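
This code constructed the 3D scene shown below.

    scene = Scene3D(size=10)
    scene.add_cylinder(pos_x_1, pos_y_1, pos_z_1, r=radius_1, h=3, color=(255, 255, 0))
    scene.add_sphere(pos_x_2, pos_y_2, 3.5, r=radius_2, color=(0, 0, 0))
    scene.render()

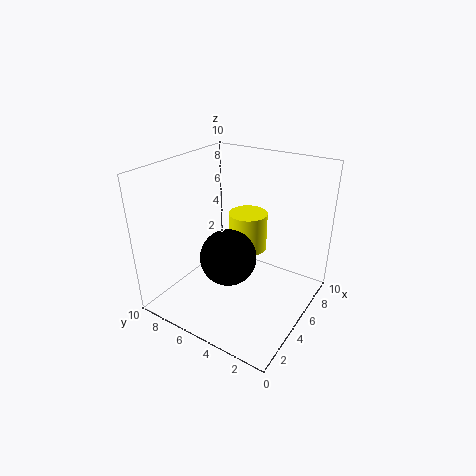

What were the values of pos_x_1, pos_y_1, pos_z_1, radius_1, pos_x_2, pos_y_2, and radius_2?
pos_x_1 = 8; pos_y_1 = 6; pos_z_1 = 2.5; radius_1 = 1.5; pos_x_2 = 4.5; pos_y_2 = 5.5; radius_2 = 2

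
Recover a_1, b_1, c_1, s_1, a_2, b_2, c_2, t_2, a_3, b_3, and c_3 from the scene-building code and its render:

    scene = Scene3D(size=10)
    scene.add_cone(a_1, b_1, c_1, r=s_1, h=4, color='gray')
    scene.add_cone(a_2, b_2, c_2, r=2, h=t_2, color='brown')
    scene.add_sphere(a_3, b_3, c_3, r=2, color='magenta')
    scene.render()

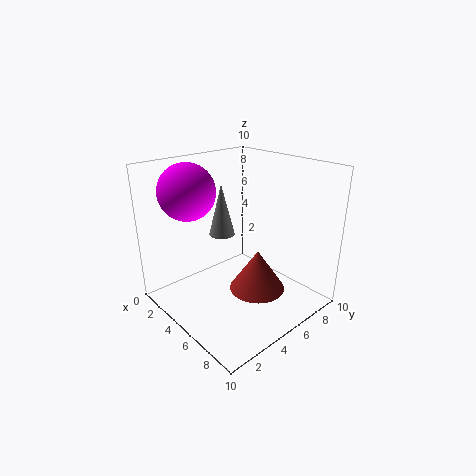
a_1 = 2
b_1 = 6
c_1 = 4
s_1 = 1
a_2 = 6
b_2 = 6
c_2 = 1
t_2 = 3
a_3 = 2
b_3 = 3
c_3 = 8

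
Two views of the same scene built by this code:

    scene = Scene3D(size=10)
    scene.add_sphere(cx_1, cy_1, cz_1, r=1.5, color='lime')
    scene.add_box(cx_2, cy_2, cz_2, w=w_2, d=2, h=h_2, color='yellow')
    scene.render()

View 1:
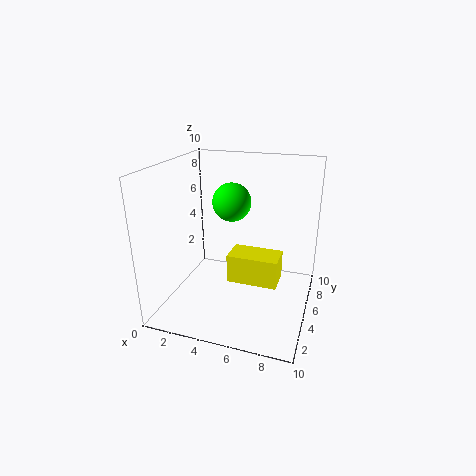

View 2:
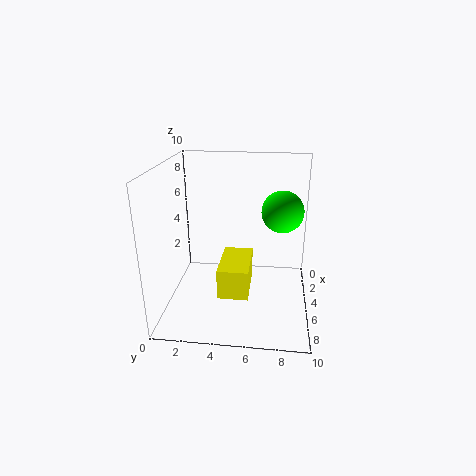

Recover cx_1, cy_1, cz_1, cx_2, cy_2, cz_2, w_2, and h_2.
cx_1 = 3.5, cy_1 = 8, cz_1 = 6.5, cx_2 = 4.5, cy_2 = 4, cz_2 = 2, w_2 = 3.5, h_2 = 2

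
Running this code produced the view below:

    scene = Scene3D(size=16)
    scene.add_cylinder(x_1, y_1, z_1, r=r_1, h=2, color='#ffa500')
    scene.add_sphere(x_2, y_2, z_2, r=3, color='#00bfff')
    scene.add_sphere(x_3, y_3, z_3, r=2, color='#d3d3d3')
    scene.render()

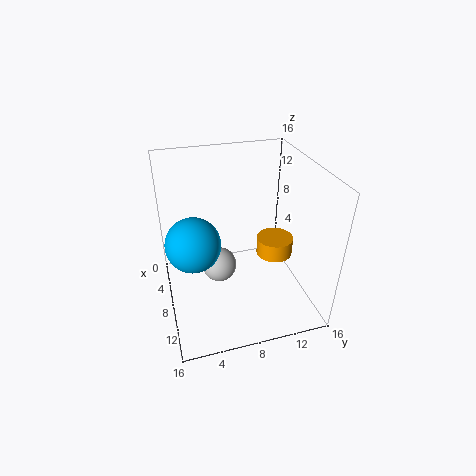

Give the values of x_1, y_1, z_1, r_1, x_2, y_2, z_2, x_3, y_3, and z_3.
x_1 = 9, y_1 = 12, z_1 = 6, r_1 = 2, x_2 = 8, y_2 = 3, z_2 = 8, x_3 = 7, y_3 = 6, z_3 = 4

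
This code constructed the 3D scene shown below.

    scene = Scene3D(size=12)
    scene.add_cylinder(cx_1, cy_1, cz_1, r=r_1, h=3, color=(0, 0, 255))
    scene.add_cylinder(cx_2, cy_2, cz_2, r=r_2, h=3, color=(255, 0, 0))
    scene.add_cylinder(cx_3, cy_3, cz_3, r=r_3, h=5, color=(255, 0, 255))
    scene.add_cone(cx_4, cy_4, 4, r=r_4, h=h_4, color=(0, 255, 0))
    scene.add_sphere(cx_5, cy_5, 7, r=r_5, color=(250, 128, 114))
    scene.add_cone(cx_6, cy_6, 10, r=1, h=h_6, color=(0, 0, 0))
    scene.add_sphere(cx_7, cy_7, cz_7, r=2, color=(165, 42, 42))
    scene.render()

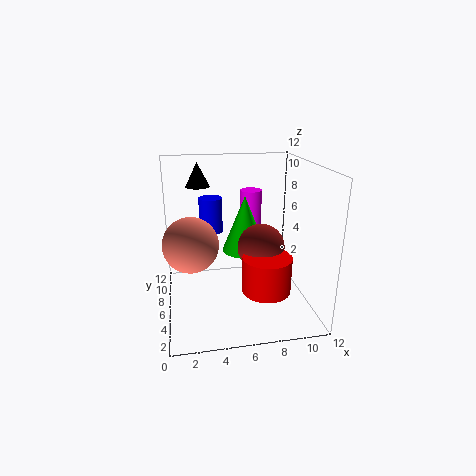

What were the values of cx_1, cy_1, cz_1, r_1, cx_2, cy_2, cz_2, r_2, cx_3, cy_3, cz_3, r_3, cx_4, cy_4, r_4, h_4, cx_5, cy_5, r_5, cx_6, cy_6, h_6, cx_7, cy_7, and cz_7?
cx_1 = 4; cy_1 = 8; cz_1 = 6; r_1 = 1; cx_2 = 8; cy_2 = 4; cz_2 = 2; r_2 = 2; cx_3 = 8; cy_3 = 10; cz_3 = 4; r_3 = 1; cx_4 = 7; cy_4 = 8; r_4 = 2; h_4 = 5; cx_5 = 2; cy_5 = 3; r_5 = 2; cx_6 = 3; cy_6 = 8; h_6 = 2; cx_7 = 8; cy_7 = 6; cz_7 = 5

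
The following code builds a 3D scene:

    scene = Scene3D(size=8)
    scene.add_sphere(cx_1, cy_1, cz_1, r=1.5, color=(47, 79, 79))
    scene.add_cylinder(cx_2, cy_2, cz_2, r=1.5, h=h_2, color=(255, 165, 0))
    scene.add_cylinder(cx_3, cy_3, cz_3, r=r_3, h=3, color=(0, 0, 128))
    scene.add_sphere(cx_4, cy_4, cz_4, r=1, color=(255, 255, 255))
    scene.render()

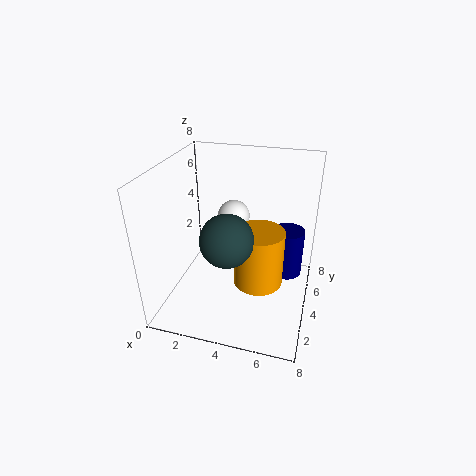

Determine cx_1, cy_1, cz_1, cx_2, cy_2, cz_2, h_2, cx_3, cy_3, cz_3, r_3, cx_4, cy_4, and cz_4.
cx_1 = 3.5
cy_1 = 3.5
cz_1 = 4
cx_2 = 5
cy_2 = 5
cz_2 = 0.5
h_2 = 3.5
cx_3 = 6.5
cy_3 = 6.5
cz_3 = 0.5
r_3 = 1
cx_4 = 3
cy_4 = 6.5
cz_4 = 4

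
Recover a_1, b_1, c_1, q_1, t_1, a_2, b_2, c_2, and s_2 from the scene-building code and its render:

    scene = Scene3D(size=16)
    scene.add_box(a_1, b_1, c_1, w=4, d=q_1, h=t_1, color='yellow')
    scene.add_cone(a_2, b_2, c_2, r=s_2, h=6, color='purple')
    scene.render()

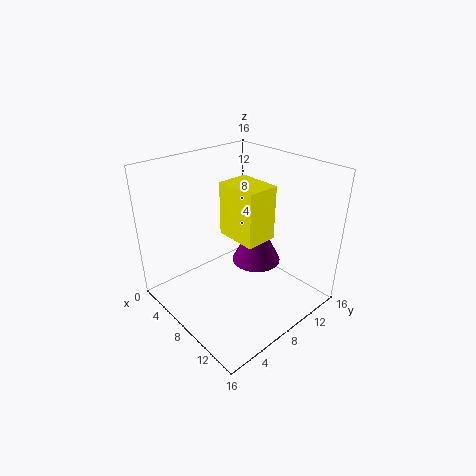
a_1 = 10; b_1 = 4; c_1 = 11; q_1 = 3; t_1 = 5; a_2 = 7; b_2 = 12; c_2 = 3; s_2 = 3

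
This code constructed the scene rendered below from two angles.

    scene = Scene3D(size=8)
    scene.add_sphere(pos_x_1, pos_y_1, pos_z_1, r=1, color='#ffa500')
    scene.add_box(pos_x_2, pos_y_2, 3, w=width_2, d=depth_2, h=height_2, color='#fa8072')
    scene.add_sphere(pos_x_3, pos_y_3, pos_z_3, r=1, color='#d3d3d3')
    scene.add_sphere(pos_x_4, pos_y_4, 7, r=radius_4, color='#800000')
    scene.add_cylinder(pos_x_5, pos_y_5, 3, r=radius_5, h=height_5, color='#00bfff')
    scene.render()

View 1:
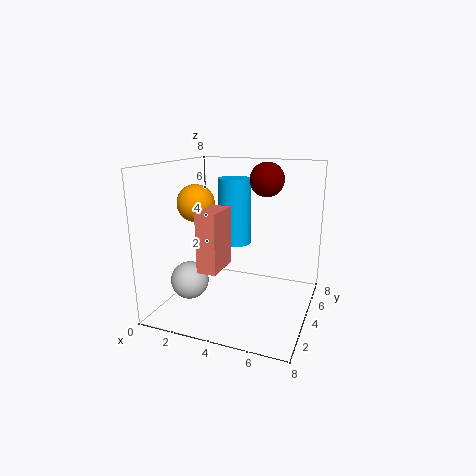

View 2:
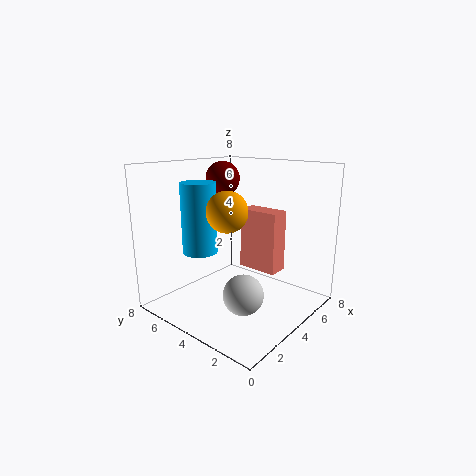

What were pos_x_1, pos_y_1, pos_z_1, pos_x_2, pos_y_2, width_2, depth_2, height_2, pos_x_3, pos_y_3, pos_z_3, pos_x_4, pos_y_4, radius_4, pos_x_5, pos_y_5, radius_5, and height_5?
pos_x_1 = 2, pos_y_1 = 3, pos_z_1 = 6, pos_x_2 = 3, pos_y_2 = 1, width_2 = 1, depth_2 = 2, height_2 = 3, pos_x_3 = 2, pos_y_3 = 2, pos_z_3 = 2, pos_x_4 = 5, pos_y_4 = 6, radius_4 = 1, pos_x_5 = 3, pos_y_5 = 6, radius_5 = 1, height_5 = 4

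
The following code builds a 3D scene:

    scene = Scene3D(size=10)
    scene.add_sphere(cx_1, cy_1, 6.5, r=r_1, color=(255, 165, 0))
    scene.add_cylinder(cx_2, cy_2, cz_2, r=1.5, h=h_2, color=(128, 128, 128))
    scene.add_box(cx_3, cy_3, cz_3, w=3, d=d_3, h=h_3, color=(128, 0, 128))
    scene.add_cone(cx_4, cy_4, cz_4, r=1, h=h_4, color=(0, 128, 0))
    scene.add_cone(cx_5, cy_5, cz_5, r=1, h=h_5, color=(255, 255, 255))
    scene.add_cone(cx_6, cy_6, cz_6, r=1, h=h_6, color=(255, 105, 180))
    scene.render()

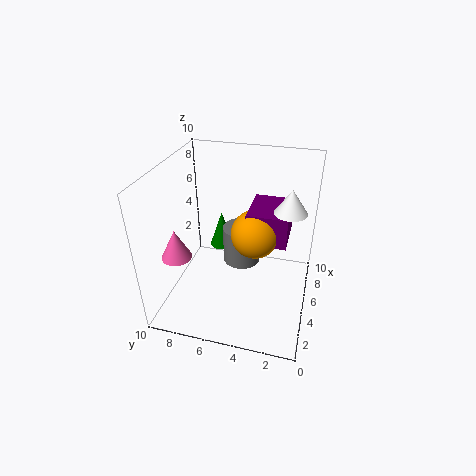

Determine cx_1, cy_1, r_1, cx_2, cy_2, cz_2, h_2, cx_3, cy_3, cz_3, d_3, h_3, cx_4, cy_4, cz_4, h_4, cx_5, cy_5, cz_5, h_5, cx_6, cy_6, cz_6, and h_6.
cx_1 = 3.5
cy_1 = 3.5
r_1 = 1.5
cx_2 = 8
cy_2 = 5.5
cz_2 = 1
h_2 = 3
cx_3 = 3
cy_3 = 1.5
cz_3 = 6
d_3 = 2.5
h_3 = 2
cx_4 = 9
cy_4 = 7.5
cz_4 = 1.5
h_4 = 3
cx_5 = 4
cy_5 = 1.5
cz_5 = 8
h_5 = 1.5
cx_6 = 2.5
cy_6 = 8.5
cz_6 = 4.5
h_6 = 2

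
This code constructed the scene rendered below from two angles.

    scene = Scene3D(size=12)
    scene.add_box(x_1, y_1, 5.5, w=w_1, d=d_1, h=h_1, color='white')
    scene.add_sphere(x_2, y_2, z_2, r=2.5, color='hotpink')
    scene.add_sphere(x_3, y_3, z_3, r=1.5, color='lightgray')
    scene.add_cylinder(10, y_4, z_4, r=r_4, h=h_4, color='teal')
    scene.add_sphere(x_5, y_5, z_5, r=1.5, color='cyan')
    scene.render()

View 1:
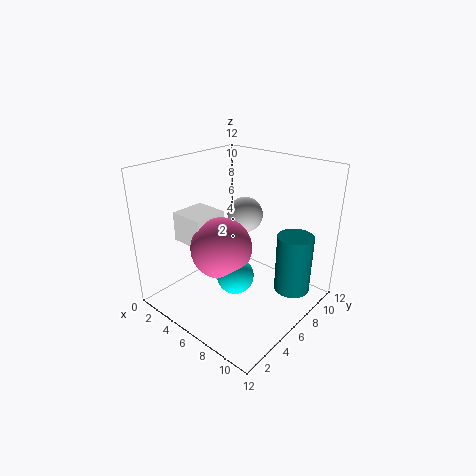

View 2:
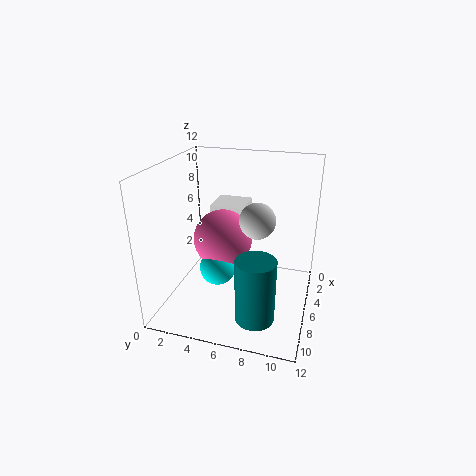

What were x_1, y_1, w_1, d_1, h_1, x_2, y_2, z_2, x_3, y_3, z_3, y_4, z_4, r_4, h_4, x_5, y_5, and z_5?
x_1 = 1.5
y_1 = 3
w_1 = 3
d_1 = 3
h_1 = 2.5
x_2 = 5.5
y_2 = 4.5
z_2 = 5.5
x_3 = 5.5
y_3 = 7.5
z_3 = 7.5
y_4 = 8.5
z_4 = 1.5
r_4 = 1.5
h_4 = 5
x_5 = 7
y_5 = 4.5
z_5 = 3.5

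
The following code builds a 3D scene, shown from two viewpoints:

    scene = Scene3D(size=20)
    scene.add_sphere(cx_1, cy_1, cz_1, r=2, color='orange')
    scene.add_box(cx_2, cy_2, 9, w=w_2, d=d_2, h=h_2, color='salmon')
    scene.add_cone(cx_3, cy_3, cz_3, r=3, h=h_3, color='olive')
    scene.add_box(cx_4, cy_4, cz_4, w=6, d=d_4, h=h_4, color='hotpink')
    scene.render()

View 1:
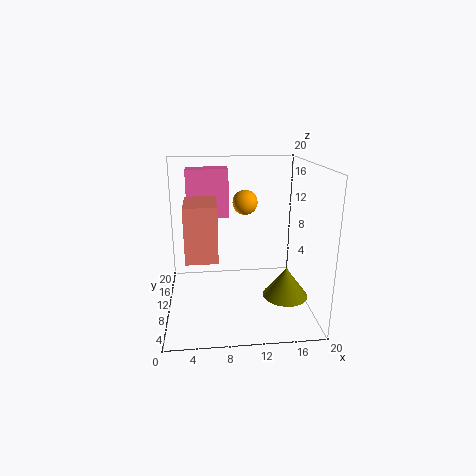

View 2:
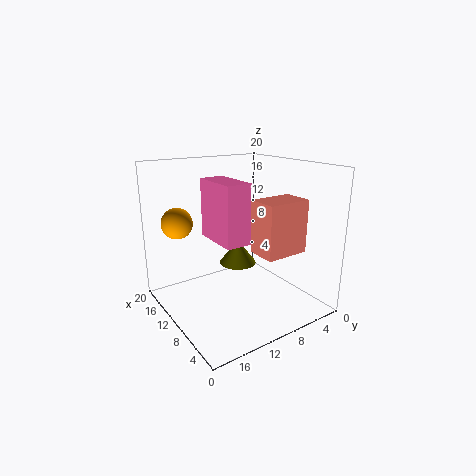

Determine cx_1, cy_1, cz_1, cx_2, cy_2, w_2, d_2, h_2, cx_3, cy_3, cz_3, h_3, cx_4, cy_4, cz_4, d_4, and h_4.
cx_1 = 12; cy_1 = 18; cz_1 = 13; cx_2 = 3; cy_2 = 4; w_2 = 4; d_2 = 6; h_2 = 7; cx_3 = 16; cy_3 = 6; cz_3 = 3; h_3 = 4; cx_4 = 3; cy_4 = 13; cz_4 = 12; d_4 = 3; h_4 = 7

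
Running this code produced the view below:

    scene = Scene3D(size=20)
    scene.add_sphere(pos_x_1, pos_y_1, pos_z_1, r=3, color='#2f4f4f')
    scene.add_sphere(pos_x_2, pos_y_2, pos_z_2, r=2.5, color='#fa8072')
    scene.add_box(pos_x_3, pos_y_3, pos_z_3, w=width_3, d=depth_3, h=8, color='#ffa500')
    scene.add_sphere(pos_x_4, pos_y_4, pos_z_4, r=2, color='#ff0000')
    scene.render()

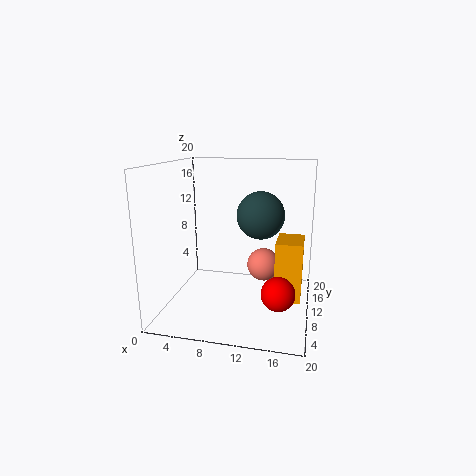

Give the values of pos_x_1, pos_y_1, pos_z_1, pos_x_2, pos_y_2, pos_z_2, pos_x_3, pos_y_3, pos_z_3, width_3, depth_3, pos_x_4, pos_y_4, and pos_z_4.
pos_x_1 = 13.5; pos_y_1 = 7.5; pos_z_1 = 14; pos_x_2 = 13; pos_y_2 = 14.5; pos_z_2 = 4.5; pos_x_3 = 15.5; pos_y_3 = 7; pos_z_3 = 2.5; width_3 = 3.5; depth_3 = 5; pos_x_4 = 16.5; pos_y_4 = 2.5; pos_z_4 = 6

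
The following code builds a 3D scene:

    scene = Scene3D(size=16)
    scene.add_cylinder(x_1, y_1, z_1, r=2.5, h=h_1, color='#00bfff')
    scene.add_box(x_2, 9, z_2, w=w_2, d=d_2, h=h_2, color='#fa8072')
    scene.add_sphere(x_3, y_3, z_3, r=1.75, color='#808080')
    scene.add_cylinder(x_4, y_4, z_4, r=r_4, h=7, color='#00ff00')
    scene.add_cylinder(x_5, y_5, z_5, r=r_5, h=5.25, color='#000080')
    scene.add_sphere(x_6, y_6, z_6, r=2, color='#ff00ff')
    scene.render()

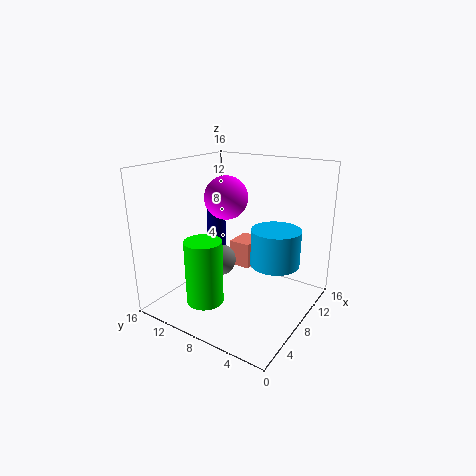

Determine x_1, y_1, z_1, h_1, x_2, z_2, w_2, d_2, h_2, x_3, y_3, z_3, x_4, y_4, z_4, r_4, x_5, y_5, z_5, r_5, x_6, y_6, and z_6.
x_1 = 7.25, y_1 = 3, z_1 = 6.5, h_1 = 3.75, x_2 = 11.75, z_2 = 2.25, w_2 = 3.5, d_2 = 2.75, h_2 = 3.25, x_3 = 6.25, y_3 = 9.25, z_3 = 5.75, x_4 = 3.75, y_4 = 9.5, z_4 = 1.75, r_4 = 2, x_5 = 6.75, y_5 = 10, z_5 = 7.25, r_5 = 1, x_6 = 3.75, y_6 = 6.5, z_6 = 13.75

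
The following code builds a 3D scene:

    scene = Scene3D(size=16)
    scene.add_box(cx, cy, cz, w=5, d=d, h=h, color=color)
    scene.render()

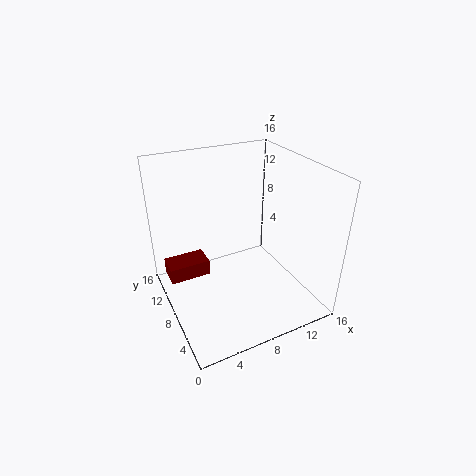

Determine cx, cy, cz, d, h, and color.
cx = 1, cy = 12, cz = 1, d = 3, h = 2, color = 'maroon'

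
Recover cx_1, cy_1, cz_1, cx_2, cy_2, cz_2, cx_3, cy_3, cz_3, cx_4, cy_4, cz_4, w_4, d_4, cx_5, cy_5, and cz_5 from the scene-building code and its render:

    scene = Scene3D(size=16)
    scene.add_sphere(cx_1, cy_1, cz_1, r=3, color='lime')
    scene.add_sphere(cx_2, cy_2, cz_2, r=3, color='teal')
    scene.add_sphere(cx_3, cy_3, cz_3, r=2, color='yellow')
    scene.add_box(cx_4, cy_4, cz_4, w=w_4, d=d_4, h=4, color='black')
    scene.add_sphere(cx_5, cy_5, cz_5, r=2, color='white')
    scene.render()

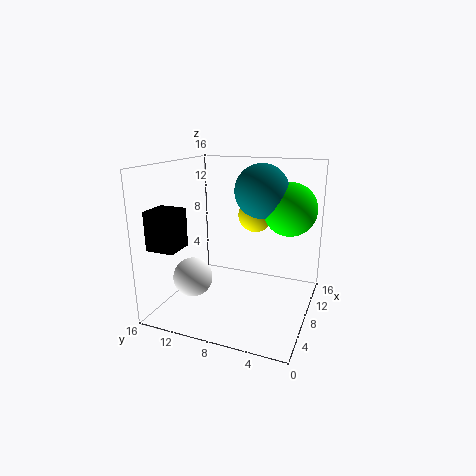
cx_1 = 11
cy_1 = 3
cz_1 = 11
cx_2 = 10
cy_2 = 6
cz_2 = 13
cx_3 = 11
cy_3 = 7
cz_3 = 10
cx_4 = 1
cy_4 = 12
cz_4 = 8
w_4 = 3
d_4 = 3
cx_5 = 3
cy_5 = 11
cz_5 = 5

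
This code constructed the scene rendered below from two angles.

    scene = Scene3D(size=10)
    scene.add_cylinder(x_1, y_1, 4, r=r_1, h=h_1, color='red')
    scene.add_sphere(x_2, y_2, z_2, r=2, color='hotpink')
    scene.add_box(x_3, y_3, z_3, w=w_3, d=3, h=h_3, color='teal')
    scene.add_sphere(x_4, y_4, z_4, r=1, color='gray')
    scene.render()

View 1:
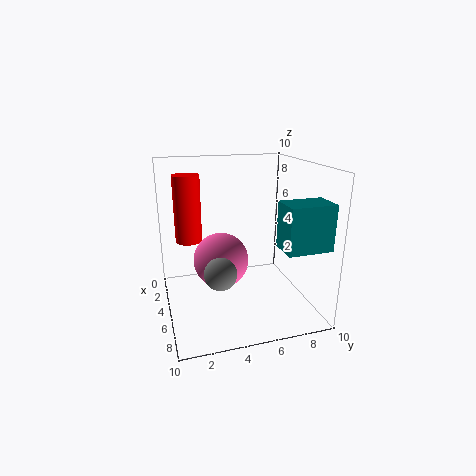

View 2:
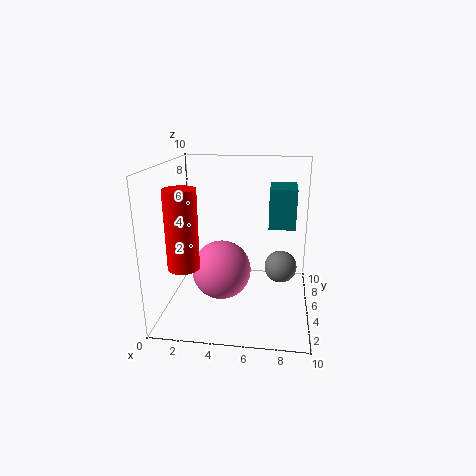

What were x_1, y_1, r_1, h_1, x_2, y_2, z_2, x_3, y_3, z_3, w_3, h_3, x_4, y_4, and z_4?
x_1 = 2
y_1 = 2
r_1 = 1
h_1 = 5
x_2 = 4
y_2 = 4
z_2 = 3
x_3 = 7
y_3 = 7
z_3 = 5
w_3 = 2
h_3 = 3
x_4 = 8
y_4 = 3
z_4 = 4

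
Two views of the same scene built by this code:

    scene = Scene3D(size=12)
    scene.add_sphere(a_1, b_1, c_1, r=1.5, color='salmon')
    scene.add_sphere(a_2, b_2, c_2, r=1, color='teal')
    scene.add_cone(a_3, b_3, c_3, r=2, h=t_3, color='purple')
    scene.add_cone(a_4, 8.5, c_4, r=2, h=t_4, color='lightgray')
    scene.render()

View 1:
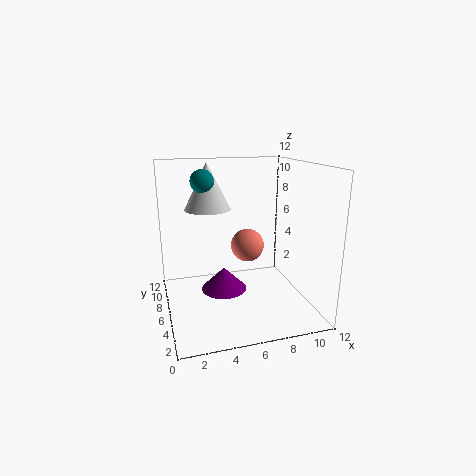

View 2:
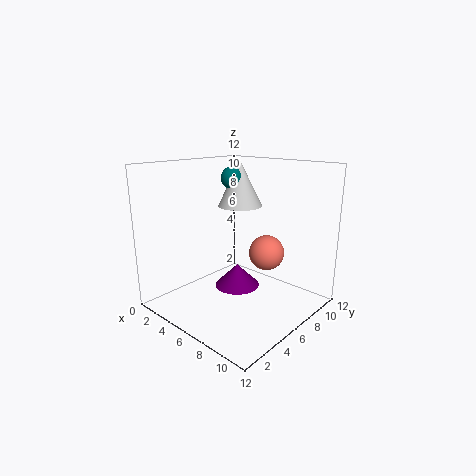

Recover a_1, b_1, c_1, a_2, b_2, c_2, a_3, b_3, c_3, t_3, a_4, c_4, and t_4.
a_1 = 7.5, b_1 = 8, c_1 = 4.5, a_2 = 3.5, b_2 = 8, c_2 = 10.5, a_3 = 5, b_3 = 7, c_3 = 1, t_3 = 2, a_4 = 4, c_4 = 8, t_4 = 4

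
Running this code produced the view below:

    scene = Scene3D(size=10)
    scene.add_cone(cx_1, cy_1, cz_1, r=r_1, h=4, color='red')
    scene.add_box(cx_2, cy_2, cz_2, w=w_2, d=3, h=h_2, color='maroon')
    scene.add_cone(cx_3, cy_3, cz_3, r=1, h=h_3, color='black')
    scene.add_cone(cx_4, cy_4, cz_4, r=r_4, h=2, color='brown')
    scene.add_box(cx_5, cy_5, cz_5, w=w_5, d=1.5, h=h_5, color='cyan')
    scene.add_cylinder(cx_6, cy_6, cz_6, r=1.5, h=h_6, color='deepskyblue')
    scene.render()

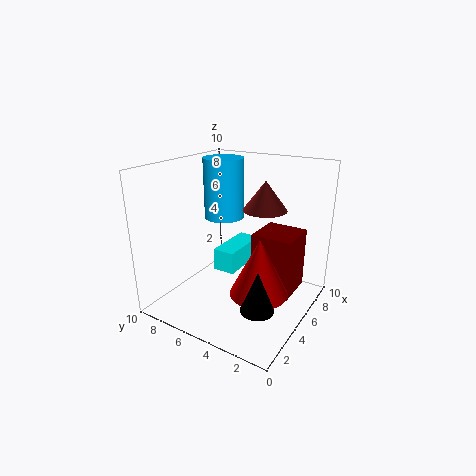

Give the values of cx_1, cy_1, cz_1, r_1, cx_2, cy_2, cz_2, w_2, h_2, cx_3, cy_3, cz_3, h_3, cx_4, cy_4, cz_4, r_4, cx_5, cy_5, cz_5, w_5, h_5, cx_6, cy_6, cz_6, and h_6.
cx_1 = 4.5, cy_1 = 3, cz_1 = 1.5, r_1 = 2, cx_2 = 6, cy_2 = 1.5, cz_2 = 0.5, w_2 = 3, h_2 = 4.5, cx_3 = 1.5, cy_3 = 1.5, cz_3 = 2.5, h_3 = 2.5, cx_4 = 6, cy_4 = 3.5, cz_4 = 7, r_4 = 1.5, cx_5 = 3.5, cy_5 = 4.5, cz_5 = 3, w_5 = 3.5, h_5 = 1.5, cx_6 = 7, cy_6 = 7.5, cz_6 = 5.5, h_6 = 4.5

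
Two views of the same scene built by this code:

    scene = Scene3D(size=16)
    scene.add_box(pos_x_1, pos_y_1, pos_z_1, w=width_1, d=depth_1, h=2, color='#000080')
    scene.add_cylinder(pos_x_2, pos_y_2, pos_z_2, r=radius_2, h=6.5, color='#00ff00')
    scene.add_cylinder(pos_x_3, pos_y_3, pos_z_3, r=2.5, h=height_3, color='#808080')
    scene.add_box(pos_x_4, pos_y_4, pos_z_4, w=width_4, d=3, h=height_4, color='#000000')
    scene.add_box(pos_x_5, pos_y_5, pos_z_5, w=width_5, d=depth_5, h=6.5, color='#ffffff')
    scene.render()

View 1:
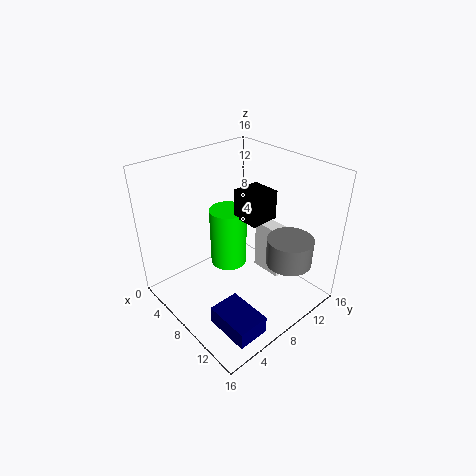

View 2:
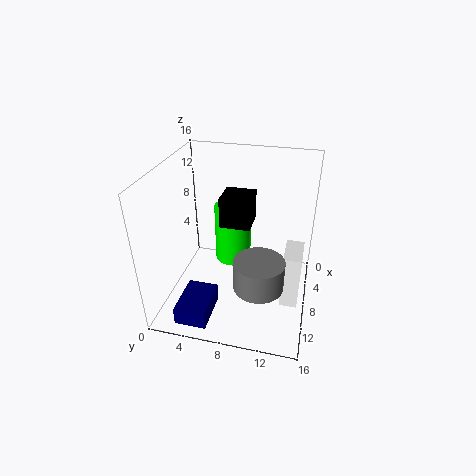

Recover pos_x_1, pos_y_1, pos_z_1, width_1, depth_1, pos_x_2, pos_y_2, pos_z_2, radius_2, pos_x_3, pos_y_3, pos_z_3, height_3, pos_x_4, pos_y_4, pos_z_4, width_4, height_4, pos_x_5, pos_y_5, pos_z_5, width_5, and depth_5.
pos_x_1 = 9.75; pos_y_1 = 2.5; pos_z_1 = 0.25; width_1 = 5; depth_1 = 3.5; pos_x_2 = 7.25; pos_y_2 = 7.25; pos_z_2 = 5; radius_2 = 2; pos_x_3 = 12.75; pos_y_3 = 11.25; pos_z_3 = 5.75; height_3 = 3; pos_x_4 = 8.5; pos_y_4 = 7; pos_z_4 = 11.25; width_4 = 3; height_4 = 3; pos_x_5 = 5.5; pos_y_5 = 13.25; pos_z_5 = 0.5; width_5 = 4; depth_5 = 2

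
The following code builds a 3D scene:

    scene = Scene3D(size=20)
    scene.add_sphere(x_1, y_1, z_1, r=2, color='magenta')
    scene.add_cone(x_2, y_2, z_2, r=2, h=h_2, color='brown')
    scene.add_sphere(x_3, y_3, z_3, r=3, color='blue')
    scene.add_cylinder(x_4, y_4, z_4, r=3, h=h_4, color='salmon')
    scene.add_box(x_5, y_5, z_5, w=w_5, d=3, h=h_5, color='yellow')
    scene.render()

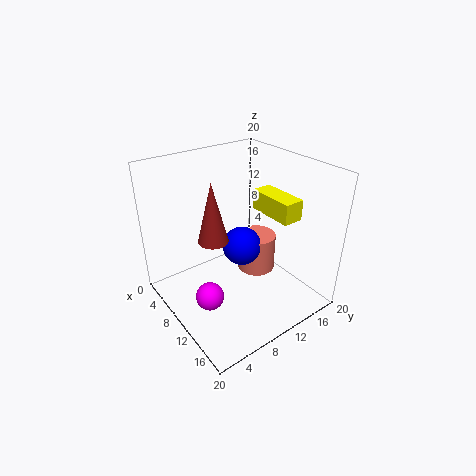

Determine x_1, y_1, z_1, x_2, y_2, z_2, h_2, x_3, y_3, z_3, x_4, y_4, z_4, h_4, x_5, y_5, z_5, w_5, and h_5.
x_1 = 10, y_1 = 5, z_1 = 2, x_2 = 10, y_2 = 6, z_2 = 11, h_2 = 8, x_3 = 7, y_3 = 13, z_3 = 6, x_4 = 7, y_4 = 16, z_4 = 1, h_4 = 6, x_5 = 7, y_5 = 15, z_5 = 12, w_5 = 7, h_5 = 3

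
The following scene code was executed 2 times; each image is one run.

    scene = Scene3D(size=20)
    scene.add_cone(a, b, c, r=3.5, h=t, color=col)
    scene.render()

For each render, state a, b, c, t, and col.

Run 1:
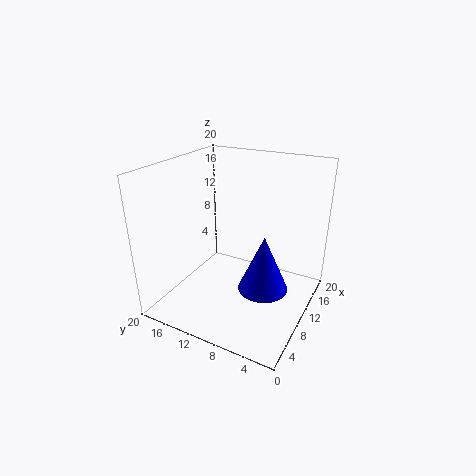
a = 10; b = 6; c = 3; t = 8; col = 'blue'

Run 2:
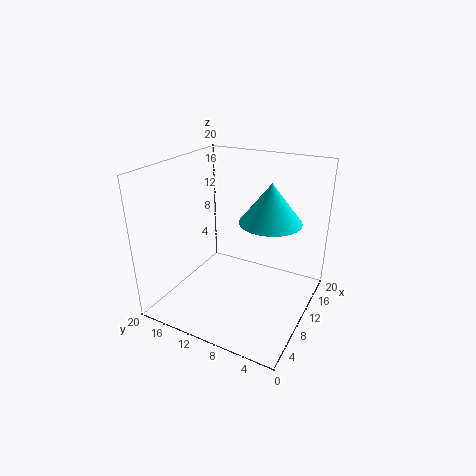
a = 5.5; b = 3.5; c = 15.5; t = 4.5; col = 'cyan'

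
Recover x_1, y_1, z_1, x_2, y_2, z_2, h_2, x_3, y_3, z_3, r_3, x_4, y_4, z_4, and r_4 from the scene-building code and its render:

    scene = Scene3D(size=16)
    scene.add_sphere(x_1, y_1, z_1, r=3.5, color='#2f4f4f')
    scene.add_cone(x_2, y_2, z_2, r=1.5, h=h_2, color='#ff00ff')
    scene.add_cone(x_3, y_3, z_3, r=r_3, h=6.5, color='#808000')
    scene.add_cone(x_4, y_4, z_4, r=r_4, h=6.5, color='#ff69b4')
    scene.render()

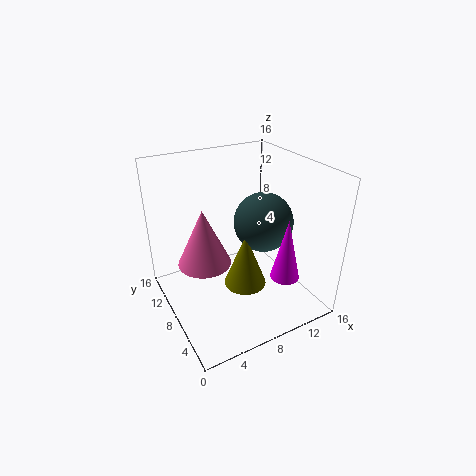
x_1 = 12
y_1 = 9
z_1 = 8.5
x_2 = 10.5
y_2 = 2.5
z_2 = 5.5
h_2 = 6.5
x_3 = 9
y_3 = 8
z_3 = 1.5
r_3 = 2.5
x_4 = 4.5
y_4 = 9.5
z_4 = 5
r_4 = 3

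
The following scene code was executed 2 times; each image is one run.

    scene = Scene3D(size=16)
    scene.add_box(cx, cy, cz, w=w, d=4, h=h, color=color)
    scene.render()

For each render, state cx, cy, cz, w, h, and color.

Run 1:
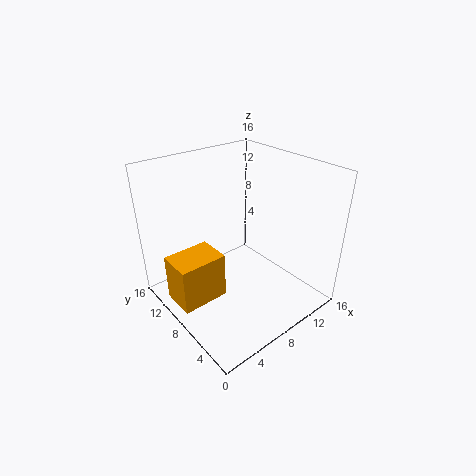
cx = 1; cy = 8.5; cz = 0.5; w = 5.5; h = 5.5; color = 'orange'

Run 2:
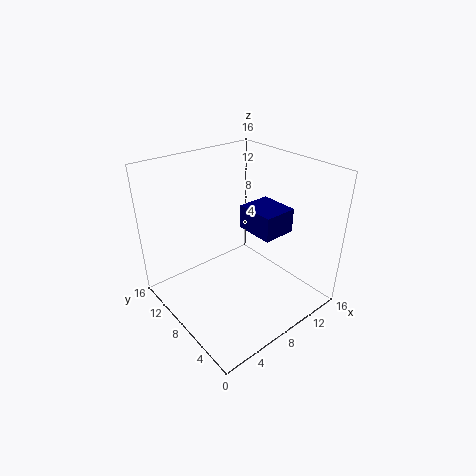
cx = 7.5; cy = 3; cz = 10; w = 3.5; h = 2.5; color = 'navy'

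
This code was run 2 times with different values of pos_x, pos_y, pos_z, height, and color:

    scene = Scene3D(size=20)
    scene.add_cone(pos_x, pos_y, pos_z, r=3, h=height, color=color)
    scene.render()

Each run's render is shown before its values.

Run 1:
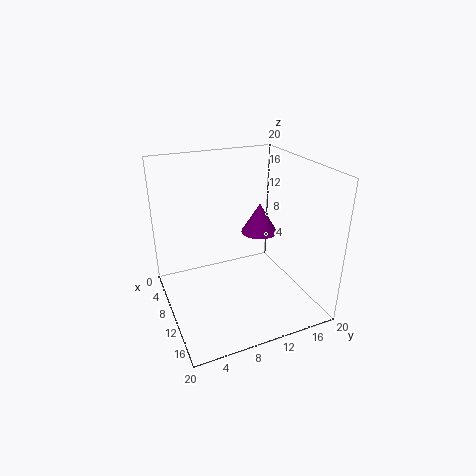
pos_x = 3; pos_y = 17; pos_z = 6.5; height = 5; color = 'purple'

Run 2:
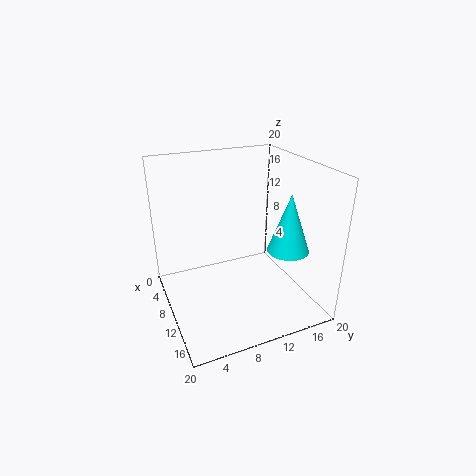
pos_x = 12; pos_y = 17; pos_z = 7.5; height = 8.5; color = 'cyan'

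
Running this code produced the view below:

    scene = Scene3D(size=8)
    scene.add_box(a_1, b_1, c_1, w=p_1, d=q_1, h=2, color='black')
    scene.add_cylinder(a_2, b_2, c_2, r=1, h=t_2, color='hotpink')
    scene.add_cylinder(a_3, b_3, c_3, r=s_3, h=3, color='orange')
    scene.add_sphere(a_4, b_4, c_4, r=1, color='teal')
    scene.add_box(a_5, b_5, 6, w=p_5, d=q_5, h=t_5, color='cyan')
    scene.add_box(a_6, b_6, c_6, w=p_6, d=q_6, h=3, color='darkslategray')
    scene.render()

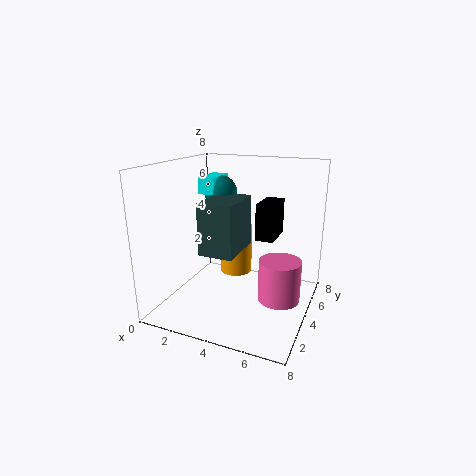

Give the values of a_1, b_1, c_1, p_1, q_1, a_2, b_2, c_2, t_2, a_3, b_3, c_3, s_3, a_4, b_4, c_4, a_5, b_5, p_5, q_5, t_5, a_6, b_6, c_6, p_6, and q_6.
a_1 = 5
b_1 = 4
c_1 = 4
p_1 = 1
q_1 = 2
a_2 = 7
b_2 = 2
c_2 = 2
t_2 = 2
a_3 = 3
b_3 = 6
c_3 = 1
s_3 = 1
a_4 = 2
b_4 = 6
c_4 = 6
a_5 = 1
b_5 = 5
p_5 = 1
q_5 = 2
t_5 = 1
a_6 = 2
b_6 = 3
c_6 = 3
p_6 = 2
q_6 = 3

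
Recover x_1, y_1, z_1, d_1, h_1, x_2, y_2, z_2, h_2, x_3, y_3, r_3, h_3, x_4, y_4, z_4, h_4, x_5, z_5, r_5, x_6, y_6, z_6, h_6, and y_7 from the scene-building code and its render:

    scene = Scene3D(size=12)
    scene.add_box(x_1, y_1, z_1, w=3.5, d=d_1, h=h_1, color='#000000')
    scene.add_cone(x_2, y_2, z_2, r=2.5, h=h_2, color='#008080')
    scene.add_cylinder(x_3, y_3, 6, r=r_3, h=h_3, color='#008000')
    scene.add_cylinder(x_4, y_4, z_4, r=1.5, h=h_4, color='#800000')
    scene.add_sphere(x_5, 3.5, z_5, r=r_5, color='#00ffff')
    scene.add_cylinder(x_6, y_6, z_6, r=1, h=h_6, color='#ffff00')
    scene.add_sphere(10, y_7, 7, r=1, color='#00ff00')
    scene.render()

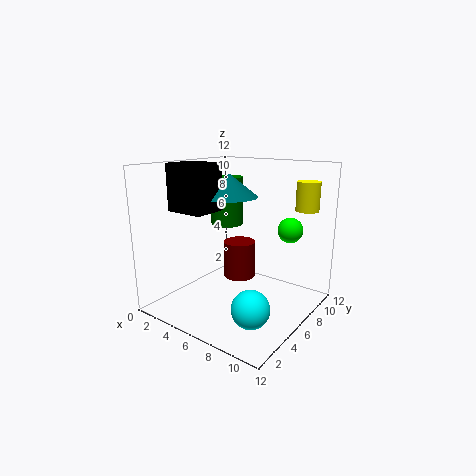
x_1 = 0.5; y_1 = 3.5; z_1 = 8; d_1 = 3; h_1 = 4; x_2 = 4; y_2 = 7.5; z_2 = 9; h_2 = 2; x_3 = 2.5; y_3 = 9; r_3 = 1.5; h_3 = 4.5; x_4 = 4; y_4 = 9; z_4 = 1; h_4 = 3.5; x_5 = 9; z_5 = 1.5; r_5 = 1.5; x_6 = 10; y_6 = 10.5; z_6 = 8; h_6 = 2.5; y_7 = 7.5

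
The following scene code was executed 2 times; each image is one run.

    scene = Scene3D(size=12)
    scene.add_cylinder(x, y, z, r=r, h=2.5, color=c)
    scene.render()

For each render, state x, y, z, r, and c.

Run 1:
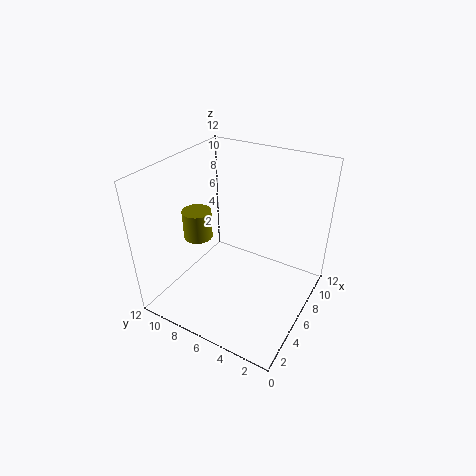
x = 5.5; y = 9.75; z = 5.25; r = 1.25; c = 'olive'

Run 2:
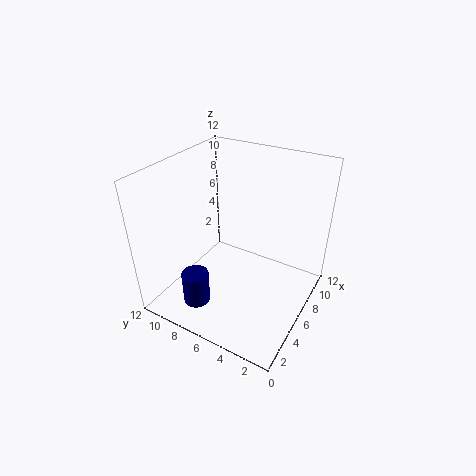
x = 1; y = 6.75; z = 3; r = 1; c = 'navy'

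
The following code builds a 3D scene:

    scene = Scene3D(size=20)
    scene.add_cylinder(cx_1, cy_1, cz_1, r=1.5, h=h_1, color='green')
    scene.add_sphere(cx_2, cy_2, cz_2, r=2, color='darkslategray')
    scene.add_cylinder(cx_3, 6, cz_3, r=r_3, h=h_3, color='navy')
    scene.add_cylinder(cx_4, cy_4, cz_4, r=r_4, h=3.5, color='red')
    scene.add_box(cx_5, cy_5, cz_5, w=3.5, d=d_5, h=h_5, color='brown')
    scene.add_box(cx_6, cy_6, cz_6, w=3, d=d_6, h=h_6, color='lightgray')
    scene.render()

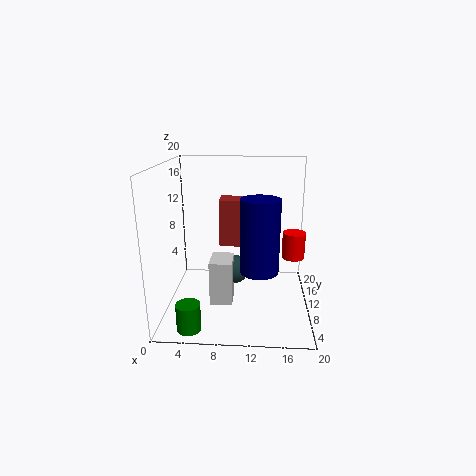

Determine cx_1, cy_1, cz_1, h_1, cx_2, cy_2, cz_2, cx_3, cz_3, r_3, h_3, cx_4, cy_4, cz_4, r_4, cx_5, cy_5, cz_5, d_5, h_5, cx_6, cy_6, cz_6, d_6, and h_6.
cx_1 = 4.5, cy_1 = 1.5, cz_1 = 1, h_1 = 3.5, cx_2 = 9.5, cy_2 = 9.5, cz_2 = 5.5, cx_3 = 13, cz_3 = 7, r_3 = 2.5, h_3 = 9.5, cx_4 = 17.5, cy_4 = 8.5, cz_4 = 8, r_4 = 1.5, cx_5 = 7, cy_5 = 13, cz_5 = 7.5, d_5 = 3.5, h_5 = 7, cx_6 = 6.5, cy_6 = 5.5, cz_6 = 2, d_6 = 4, h_6 = 6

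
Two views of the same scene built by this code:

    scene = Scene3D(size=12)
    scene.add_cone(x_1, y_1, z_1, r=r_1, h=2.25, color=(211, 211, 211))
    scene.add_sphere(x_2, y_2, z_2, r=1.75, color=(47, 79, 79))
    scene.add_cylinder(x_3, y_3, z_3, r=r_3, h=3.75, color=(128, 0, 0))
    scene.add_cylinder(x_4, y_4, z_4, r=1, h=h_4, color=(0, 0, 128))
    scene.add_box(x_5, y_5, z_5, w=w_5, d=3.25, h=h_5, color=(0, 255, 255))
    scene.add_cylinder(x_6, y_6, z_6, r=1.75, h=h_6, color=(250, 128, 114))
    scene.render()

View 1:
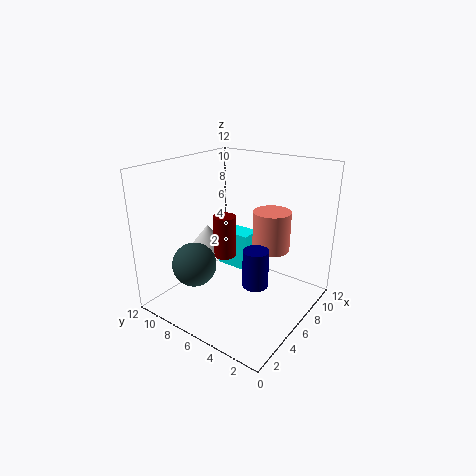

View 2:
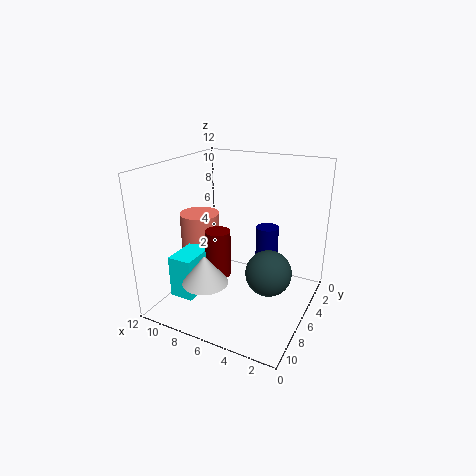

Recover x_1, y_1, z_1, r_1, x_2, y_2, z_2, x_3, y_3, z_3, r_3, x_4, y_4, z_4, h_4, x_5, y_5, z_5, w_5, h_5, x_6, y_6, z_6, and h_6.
x_1 = 6.75
y_1 = 10
z_1 = 3.75
r_1 = 1.75
x_2 = 2.5
y_2 = 7.75
z_2 = 4.5
x_3 = 6.75
y_3 = 8
z_3 = 3.5
r_3 = 1
x_4 = 4.5
y_4 = 3.25
z_4 = 3.25
h_4 = 3
x_5 = 8.25
y_5 = 6.75
z_5 = 1.5
w_5 = 2
h_5 = 3.5
x_6 = 10.25
y_6 = 5.25
z_6 = 3.5
h_6 = 3.75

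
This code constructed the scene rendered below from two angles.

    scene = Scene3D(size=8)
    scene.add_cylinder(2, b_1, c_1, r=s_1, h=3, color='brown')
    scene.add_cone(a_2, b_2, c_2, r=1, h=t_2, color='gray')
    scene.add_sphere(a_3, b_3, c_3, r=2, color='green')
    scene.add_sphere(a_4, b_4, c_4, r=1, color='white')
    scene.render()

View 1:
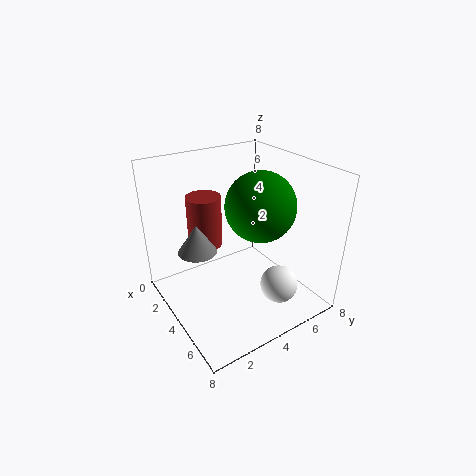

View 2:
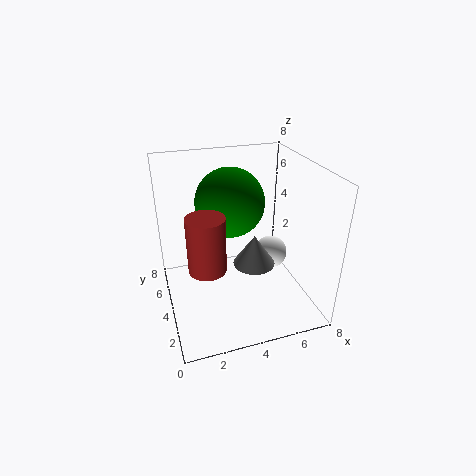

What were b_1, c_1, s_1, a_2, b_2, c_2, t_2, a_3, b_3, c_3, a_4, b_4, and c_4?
b_1 = 3; c_1 = 3; s_1 = 1; a_2 = 4; b_2 = 1.5; c_2 = 4; t_2 = 1.5; a_3 = 4; b_3 = 5.5; c_3 = 5.5; a_4 = 6.5; b_4 = 5; c_4 = 2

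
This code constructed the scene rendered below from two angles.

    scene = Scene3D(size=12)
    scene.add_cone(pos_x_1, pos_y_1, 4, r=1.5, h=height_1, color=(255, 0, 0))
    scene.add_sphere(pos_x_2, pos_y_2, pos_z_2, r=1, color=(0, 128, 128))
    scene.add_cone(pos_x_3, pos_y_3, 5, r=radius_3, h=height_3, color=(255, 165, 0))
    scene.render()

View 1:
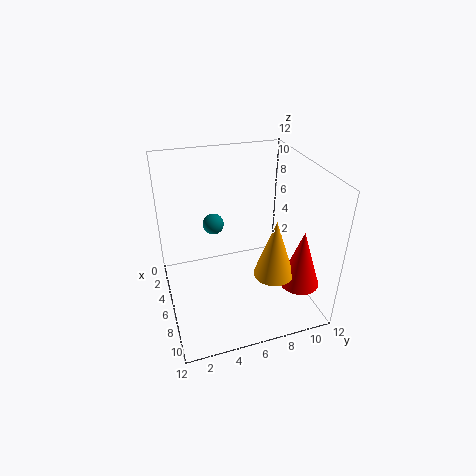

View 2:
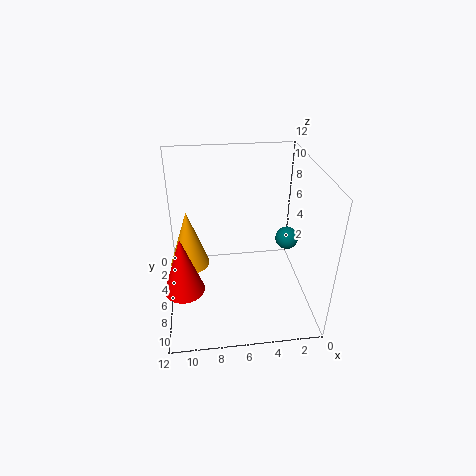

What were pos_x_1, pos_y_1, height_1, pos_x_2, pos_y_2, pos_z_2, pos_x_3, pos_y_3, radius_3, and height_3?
pos_x_1 = 10.5, pos_y_1 = 9.5, height_1 = 4.5, pos_x_2 = 1.5, pos_y_2 = 5, pos_z_2 = 5, pos_x_3 = 10, pos_y_3 = 7.5, radius_3 = 1.5, height_3 = 4.5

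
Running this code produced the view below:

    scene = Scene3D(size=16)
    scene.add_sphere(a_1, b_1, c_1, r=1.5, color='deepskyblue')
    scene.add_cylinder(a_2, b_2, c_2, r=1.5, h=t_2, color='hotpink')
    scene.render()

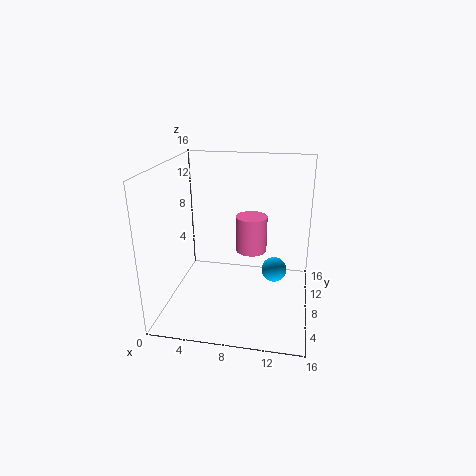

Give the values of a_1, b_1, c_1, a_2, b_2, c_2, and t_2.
a_1 = 12, b_1 = 10.5, c_1 = 3, a_2 = 10, b_2 = 4.5, c_2 = 8.5, t_2 = 3.5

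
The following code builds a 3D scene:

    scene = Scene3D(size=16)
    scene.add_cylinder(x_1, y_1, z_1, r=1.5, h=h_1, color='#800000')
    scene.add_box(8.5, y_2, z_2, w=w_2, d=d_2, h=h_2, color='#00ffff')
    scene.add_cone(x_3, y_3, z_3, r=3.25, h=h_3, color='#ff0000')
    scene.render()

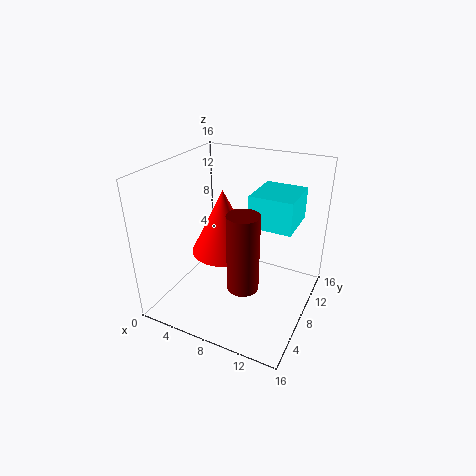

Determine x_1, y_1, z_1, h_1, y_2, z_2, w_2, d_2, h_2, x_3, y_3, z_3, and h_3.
x_1 = 11.25
y_1 = 2.5
z_1 = 6.25
h_1 = 7.5
y_2 = 9.5
z_2 = 8.75
w_2 = 5
d_2 = 5.5
h_2 = 3.75
x_3 = 7.75
y_3 = 5.25
z_3 = 8
h_3 = 6.5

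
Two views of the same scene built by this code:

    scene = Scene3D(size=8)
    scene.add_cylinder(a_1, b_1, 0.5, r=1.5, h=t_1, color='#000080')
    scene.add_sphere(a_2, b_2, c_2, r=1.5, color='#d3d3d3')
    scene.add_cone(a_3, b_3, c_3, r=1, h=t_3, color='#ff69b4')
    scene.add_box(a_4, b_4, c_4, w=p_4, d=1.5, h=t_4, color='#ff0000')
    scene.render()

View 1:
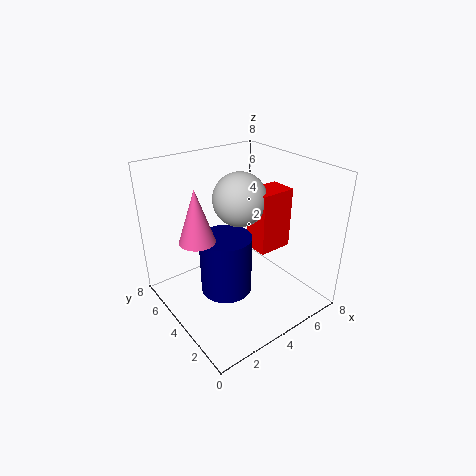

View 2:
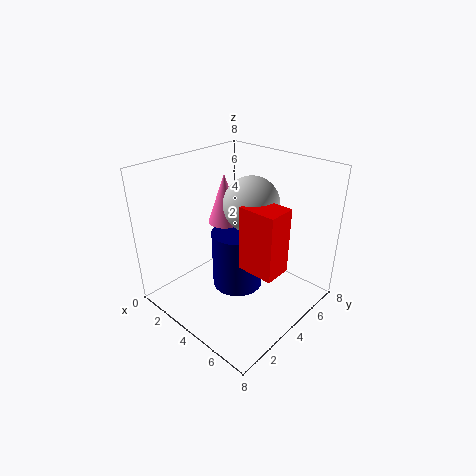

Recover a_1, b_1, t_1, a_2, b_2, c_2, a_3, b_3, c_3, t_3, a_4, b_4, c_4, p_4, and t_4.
a_1 = 3.5; b_1 = 4.5; t_1 = 3.5; a_2 = 4.5; b_2 = 4.5; c_2 = 6; a_3 = 2; b_3 = 5; c_3 = 4; t_3 = 3; a_4 = 5; b_4 = 3; c_4 = 3; p_4 = 2; t_4 = 3.5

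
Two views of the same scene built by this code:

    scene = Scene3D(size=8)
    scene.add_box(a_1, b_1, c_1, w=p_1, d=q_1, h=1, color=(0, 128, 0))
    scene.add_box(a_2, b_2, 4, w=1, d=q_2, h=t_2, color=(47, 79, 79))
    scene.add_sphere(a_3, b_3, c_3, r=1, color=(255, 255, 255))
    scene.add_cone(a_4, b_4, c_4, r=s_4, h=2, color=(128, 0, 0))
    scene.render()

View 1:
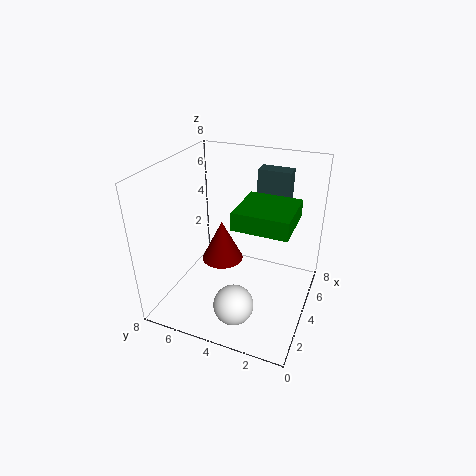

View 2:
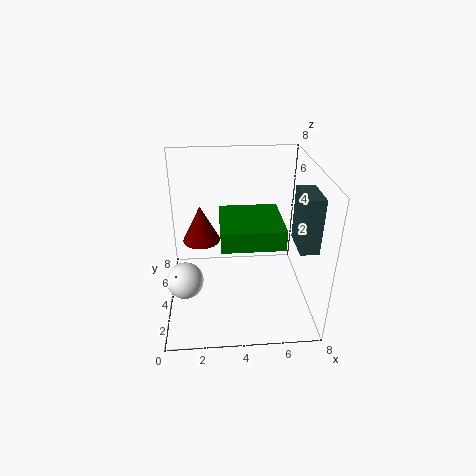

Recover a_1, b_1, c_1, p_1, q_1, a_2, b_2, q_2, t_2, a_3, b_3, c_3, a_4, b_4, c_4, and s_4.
a_1 = 3; b_1 = 1; c_1 = 5; p_1 = 3; q_1 = 3; a_2 = 7; b_2 = 2; q_2 = 2; t_2 = 3; a_3 = 1; b_3 = 3; c_3 = 2; a_4 = 2; b_4 = 4; c_4 = 4; s_4 = 1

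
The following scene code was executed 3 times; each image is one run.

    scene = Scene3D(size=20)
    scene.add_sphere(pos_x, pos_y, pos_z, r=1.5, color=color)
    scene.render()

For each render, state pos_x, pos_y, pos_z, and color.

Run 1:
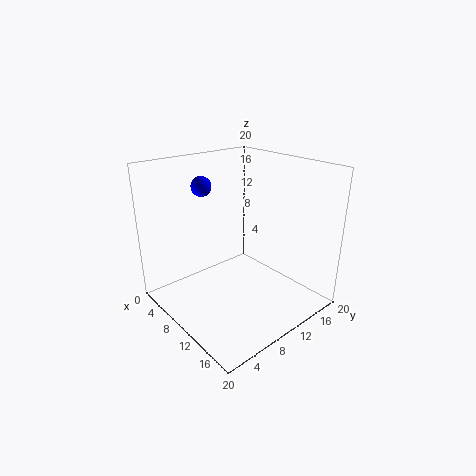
pos_x = 3; pos_y = 9; pos_z = 16; color = 'blue'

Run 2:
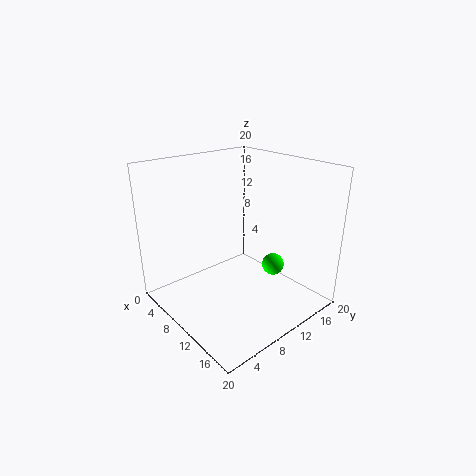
pos_x = 14; pos_y = 13; pos_z = 6.5; color = 'lime'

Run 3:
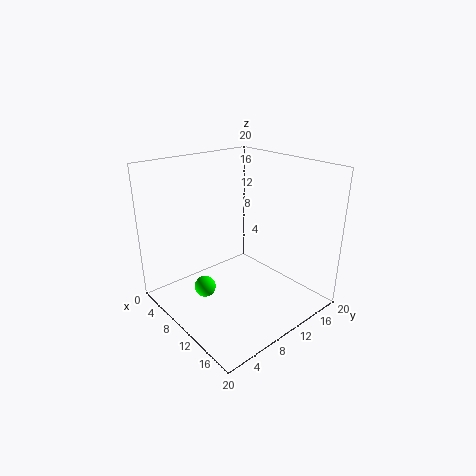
pos_x = 8; pos_y = 5.5; pos_z = 3; color = 'lime'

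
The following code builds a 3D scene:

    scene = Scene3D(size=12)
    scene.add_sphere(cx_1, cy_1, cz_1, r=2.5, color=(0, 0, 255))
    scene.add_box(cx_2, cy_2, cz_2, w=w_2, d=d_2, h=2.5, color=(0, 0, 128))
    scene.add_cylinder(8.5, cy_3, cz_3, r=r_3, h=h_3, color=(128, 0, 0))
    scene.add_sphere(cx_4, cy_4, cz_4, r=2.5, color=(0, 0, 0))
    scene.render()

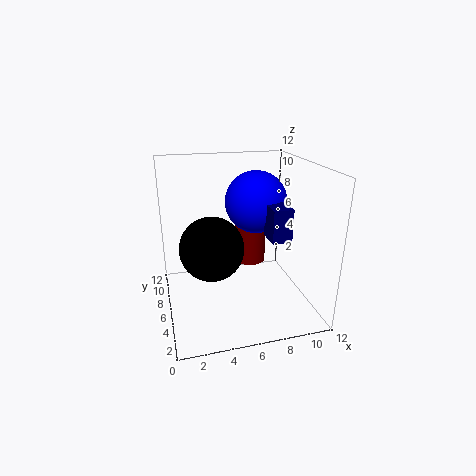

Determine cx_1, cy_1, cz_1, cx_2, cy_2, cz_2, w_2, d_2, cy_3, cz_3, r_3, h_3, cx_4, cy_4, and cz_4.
cx_1 = 7.5; cy_1 = 6; cz_1 = 9; cx_2 = 7.5; cy_2 = 2; cz_2 = 7; w_2 = 1.5; d_2 = 2; cy_3 = 10.5; cz_3 = 1.5; r_3 = 1.5; h_3 = 5; cx_4 = 3.5; cy_4 = 4.5; cz_4 = 6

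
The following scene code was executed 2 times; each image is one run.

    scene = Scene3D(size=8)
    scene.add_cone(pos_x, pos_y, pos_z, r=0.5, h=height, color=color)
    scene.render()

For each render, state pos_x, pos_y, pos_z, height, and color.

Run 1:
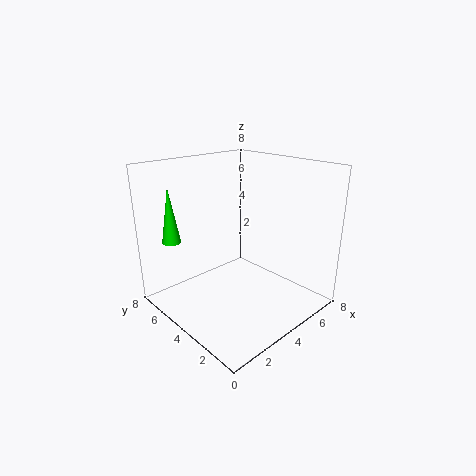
pos_x = 1
pos_y = 6
pos_z = 4
height = 3
color = 'lime'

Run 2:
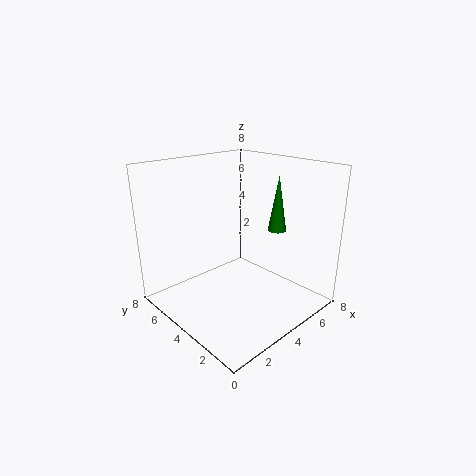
pos_x = 5.5
pos_y = 2.5
pos_z = 4.5
height = 3
color = 'green'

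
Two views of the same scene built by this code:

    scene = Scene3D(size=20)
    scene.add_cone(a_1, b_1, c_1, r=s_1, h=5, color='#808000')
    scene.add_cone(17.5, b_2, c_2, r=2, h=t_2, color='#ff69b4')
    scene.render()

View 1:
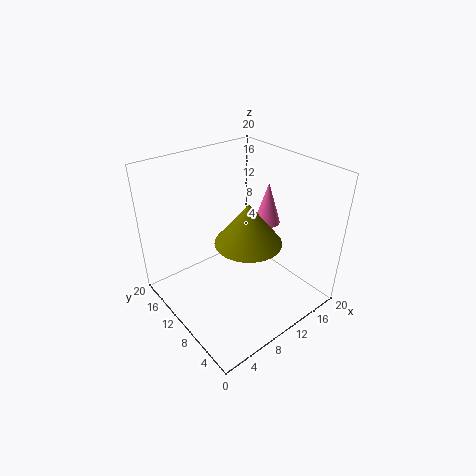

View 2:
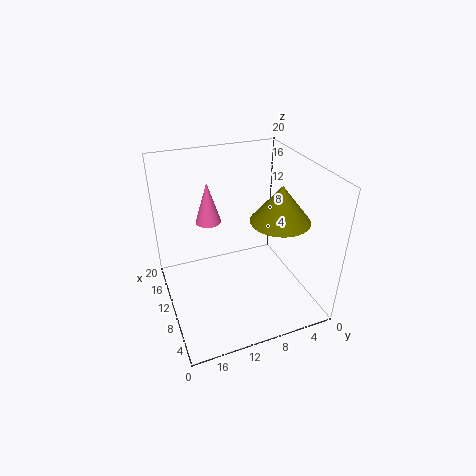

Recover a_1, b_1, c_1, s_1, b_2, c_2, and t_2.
a_1 = 7.5
b_1 = 5
c_1 = 13
s_1 = 4
b_2 = 12
c_2 = 9
t_2 = 6.5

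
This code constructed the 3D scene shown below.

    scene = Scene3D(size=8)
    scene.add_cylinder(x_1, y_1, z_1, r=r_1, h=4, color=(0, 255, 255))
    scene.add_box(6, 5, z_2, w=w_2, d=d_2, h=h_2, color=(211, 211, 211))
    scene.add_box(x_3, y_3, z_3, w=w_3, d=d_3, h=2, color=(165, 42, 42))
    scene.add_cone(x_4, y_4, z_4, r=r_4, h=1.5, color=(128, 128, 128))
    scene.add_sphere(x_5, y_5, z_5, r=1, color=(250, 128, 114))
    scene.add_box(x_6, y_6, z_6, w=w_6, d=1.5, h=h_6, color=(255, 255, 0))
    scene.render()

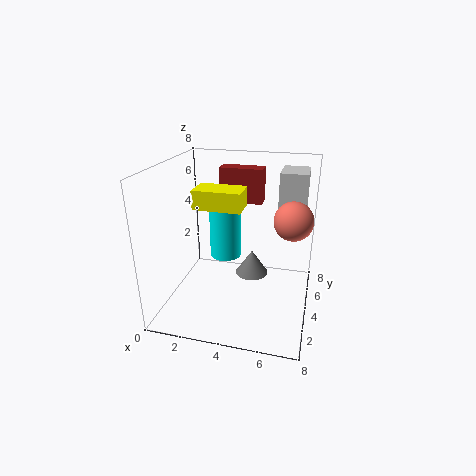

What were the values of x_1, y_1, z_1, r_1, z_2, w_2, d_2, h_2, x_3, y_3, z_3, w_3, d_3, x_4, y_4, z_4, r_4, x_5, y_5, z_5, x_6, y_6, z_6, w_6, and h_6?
x_1 = 2.5; y_1 = 6.5; z_1 = 1.5; r_1 = 1; z_2 = 4.5; w_2 = 1.5; d_2 = 2; h_2 = 3; x_3 = 2.5; y_3 = 5.5; z_3 = 5.5; w_3 = 2.5; d_3 = 1; x_4 = 4.5; y_4 = 5.5; z_4 = 1; r_4 = 1; x_5 = 7; y_5 = 3.5; z_5 = 5.5; x_6 = 2; y_6 = 2.5; z_6 = 6; w_6 = 2.5; h_6 = 1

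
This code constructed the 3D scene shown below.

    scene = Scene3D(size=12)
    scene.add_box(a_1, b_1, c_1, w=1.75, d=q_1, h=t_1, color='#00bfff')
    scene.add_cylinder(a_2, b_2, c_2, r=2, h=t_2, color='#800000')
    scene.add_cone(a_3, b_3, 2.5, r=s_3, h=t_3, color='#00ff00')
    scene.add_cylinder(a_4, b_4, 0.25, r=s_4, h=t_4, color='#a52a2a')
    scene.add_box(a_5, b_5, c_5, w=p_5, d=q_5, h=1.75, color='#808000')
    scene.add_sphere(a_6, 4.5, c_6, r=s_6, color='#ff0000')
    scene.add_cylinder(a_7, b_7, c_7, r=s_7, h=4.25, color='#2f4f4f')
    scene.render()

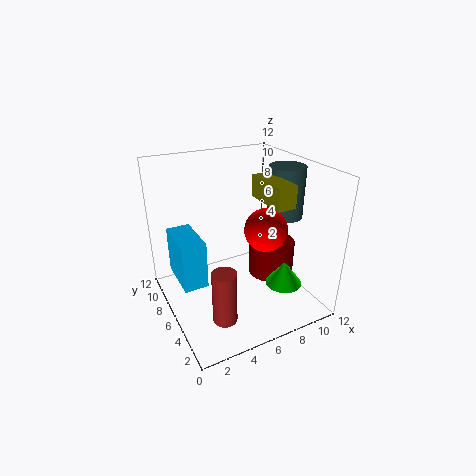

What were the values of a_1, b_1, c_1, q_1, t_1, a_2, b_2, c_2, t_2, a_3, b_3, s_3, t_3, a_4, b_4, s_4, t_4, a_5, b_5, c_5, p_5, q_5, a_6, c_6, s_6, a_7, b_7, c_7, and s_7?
a_1 = 0.25, b_1 = 3, c_1 = 4.5, q_1 = 3.5, t_1 = 3.5, a_2 = 9.25, b_2 = 5.75, c_2 = 2, t_2 = 3, a_3 = 8.75, b_3 = 3, s_3 = 1.5, t_3 = 2, a_4 = 3.5, b_4 = 3.5, s_4 = 1, t_4 = 4.5, a_5 = 7.25, b_5 = 2.25, c_5 = 9.5, p_5 = 1.5, q_5 = 3.75, a_6 = 7.75, c_6 = 7, s_6 = 1.75, a_7 = 10, b_7 = 5.25, c_7 = 7.5, s_7 = 1.5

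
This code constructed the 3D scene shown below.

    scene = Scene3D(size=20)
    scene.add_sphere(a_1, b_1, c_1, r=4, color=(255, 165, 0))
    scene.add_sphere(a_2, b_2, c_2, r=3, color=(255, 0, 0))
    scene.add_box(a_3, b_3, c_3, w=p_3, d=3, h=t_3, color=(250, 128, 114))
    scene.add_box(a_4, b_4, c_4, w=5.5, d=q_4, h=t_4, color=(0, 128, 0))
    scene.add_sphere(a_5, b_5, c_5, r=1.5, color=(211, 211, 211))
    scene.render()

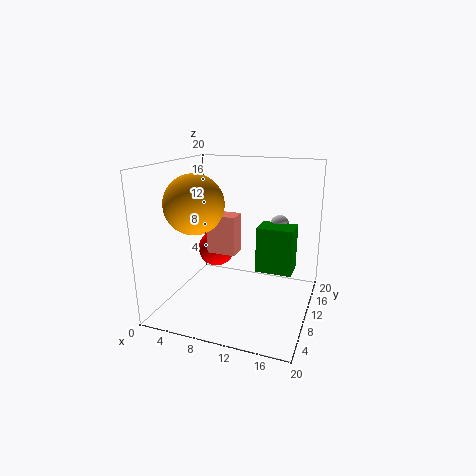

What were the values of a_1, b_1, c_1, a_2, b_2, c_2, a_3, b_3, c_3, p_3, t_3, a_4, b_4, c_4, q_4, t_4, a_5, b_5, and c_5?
a_1 = 5
b_1 = 7
c_1 = 15
a_2 = 3.5
b_2 = 17
c_2 = 5
a_3 = 4
b_3 = 12.5
c_3 = 6
p_3 = 4.5
t_3 = 6
a_4 = 11.5
b_4 = 13.5
c_4 = 3.5
q_4 = 4
t_4 = 7
a_5 = 14
b_5 = 18
c_5 = 10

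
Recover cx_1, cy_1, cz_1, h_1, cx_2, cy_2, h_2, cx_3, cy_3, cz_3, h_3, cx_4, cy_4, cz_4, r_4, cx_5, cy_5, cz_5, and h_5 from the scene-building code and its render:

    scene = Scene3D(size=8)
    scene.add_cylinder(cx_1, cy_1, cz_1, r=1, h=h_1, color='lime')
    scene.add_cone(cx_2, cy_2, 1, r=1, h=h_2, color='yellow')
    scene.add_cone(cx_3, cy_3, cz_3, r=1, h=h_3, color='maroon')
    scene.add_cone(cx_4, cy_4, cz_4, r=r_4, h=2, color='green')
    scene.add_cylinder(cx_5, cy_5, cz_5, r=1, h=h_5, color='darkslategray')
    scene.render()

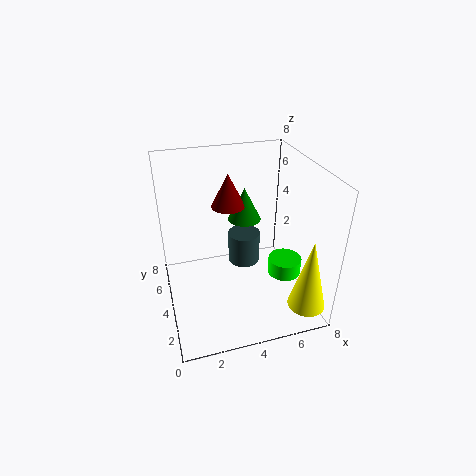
cx_1 = 7; cy_1 = 4; cz_1 = 1; h_1 = 1; cx_2 = 7; cy_2 = 1; h_2 = 4; cx_3 = 4; cy_3 = 6; cz_3 = 5; h_3 = 2; cx_4 = 5; cy_4 = 6; cz_4 = 4; r_4 = 1; cx_5 = 5; cy_5 = 6; cz_5 = 1; h_5 = 2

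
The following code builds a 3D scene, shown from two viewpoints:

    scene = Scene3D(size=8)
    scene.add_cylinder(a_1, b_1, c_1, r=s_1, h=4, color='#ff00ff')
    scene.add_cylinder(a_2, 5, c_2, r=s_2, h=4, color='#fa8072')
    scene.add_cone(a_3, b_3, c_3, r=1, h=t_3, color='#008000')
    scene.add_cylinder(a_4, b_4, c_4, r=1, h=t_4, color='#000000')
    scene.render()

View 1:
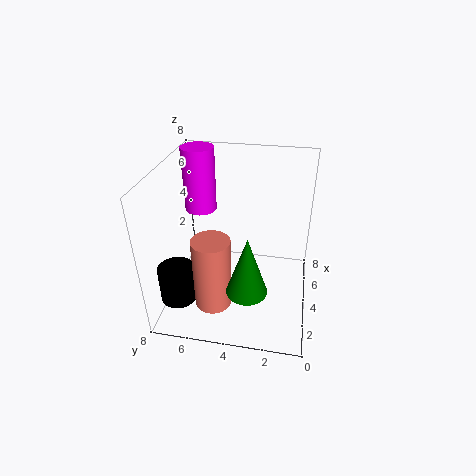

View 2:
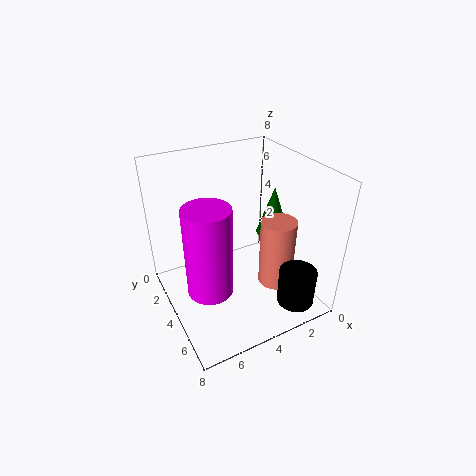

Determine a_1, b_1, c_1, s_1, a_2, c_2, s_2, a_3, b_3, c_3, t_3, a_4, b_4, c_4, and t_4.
a_1 = 7, b_1 = 7, c_1 = 4, s_1 = 1, a_2 = 2, c_2 = 1, s_2 = 1, a_3 = 1, b_3 = 3, c_3 = 3, t_3 = 3, a_4 = 2, b_4 = 7, c_4 = 1, t_4 = 2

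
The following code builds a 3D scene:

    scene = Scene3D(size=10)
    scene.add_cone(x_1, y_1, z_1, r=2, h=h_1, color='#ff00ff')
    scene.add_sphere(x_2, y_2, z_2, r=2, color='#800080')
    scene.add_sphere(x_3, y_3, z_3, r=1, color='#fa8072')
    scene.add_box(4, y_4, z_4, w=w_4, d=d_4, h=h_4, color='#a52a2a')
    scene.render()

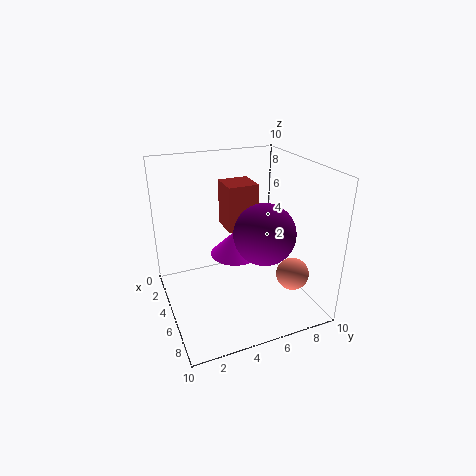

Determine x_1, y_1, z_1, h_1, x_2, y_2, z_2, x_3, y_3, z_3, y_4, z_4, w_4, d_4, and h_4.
x_1 = 2, y_1 = 6, z_1 = 2, h_1 = 2, x_2 = 7, y_2 = 6, z_2 = 6, x_3 = 9, y_3 = 7, z_3 = 4, y_4 = 4, z_4 = 6, w_4 = 2, d_4 = 2, h_4 = 3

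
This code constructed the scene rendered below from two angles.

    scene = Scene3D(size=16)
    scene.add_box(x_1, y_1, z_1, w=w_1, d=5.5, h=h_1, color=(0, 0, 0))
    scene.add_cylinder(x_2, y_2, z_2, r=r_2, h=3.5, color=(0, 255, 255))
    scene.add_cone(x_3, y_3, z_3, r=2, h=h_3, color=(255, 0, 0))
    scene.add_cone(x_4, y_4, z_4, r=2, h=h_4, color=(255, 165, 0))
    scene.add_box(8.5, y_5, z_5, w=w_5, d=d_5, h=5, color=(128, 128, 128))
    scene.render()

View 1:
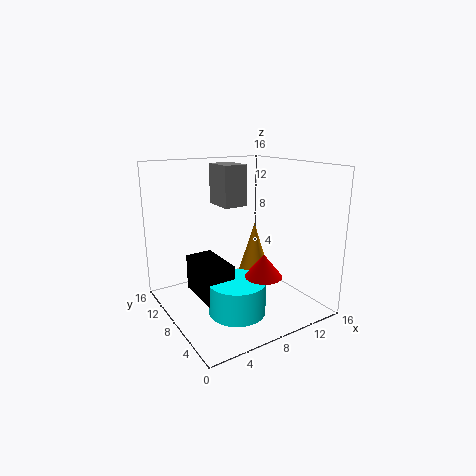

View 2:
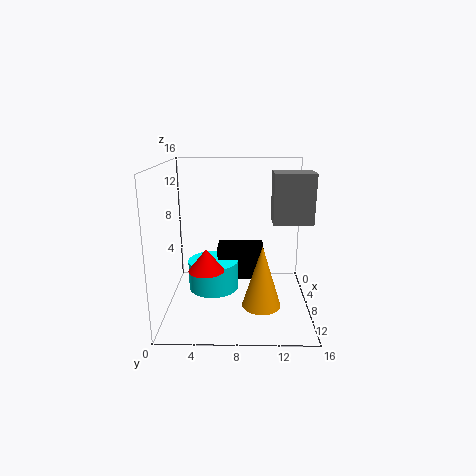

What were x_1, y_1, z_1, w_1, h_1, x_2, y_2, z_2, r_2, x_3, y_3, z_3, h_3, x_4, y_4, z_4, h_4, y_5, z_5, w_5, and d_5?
x_1 = 3; y_1 = 5.5; z_1 = 2; w_1 = 3; h_1 = 4; x_2 = 6; y_2 = 5; z_2 = 1; r_2 = 3; x_3 = 9; y_3 = 4.5; z_3 = 4.5; h_3 = 2.5; x_4 = 12; y_4 = 10.5; z_4 = 2; h_4 = 6.5; y_5 = 11.5; z_5 = 10.5; w_5 = 3; d_5 = 4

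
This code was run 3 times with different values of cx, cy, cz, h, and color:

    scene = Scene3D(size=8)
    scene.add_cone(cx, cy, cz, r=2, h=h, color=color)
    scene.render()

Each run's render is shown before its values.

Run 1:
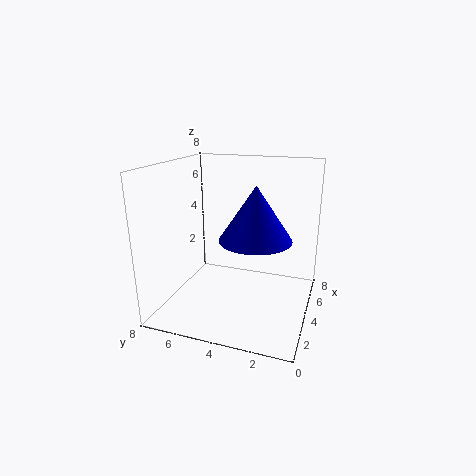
cx = 4
cy = 3
cz = 4
h = 3
color = 'blue'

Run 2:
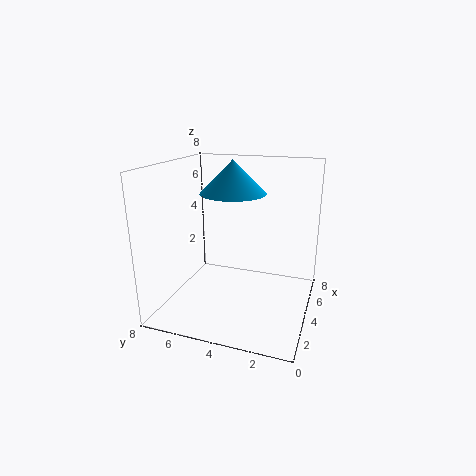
cx = 6
cy = 5
cz = 6
h = 2
color = 'deepskyblue'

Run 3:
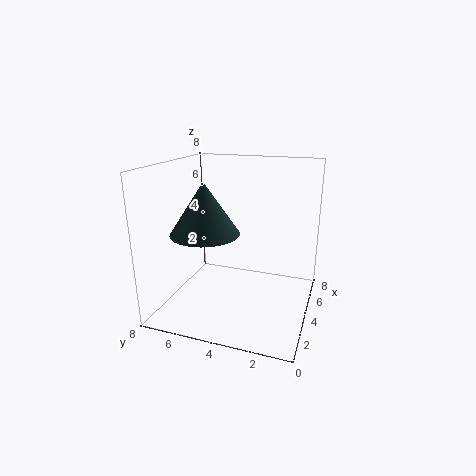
cx = 4
cy = 6
cz = 4
h = 3
color = 'darkslategray'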